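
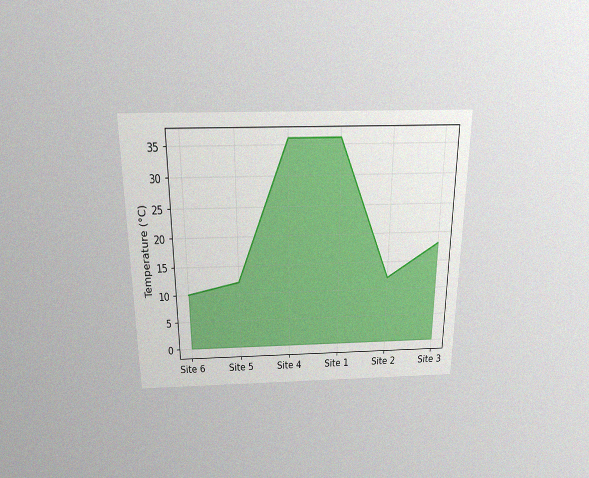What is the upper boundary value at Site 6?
10°C

The chart is viewed slightly from above, with some photo noise. At Site 6 the upper boundary is at 10°C.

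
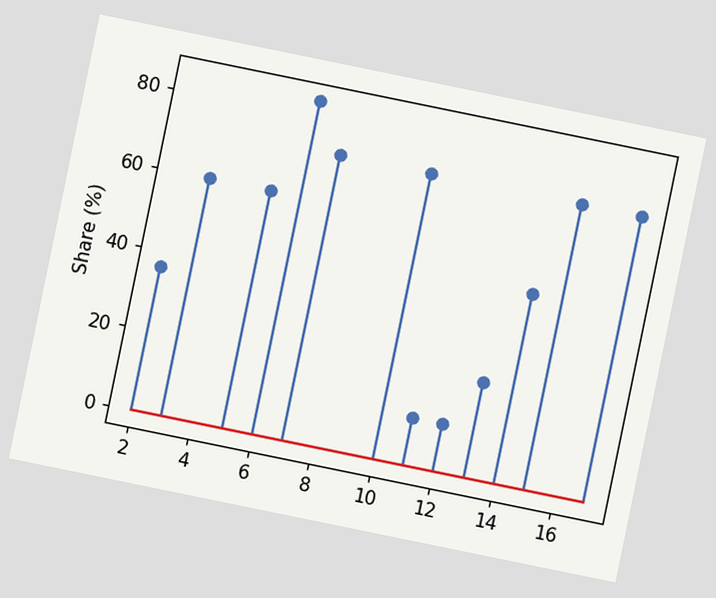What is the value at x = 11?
The chart is tilted about 12° clockwise. The stem at x=11 reaches 12%.

12%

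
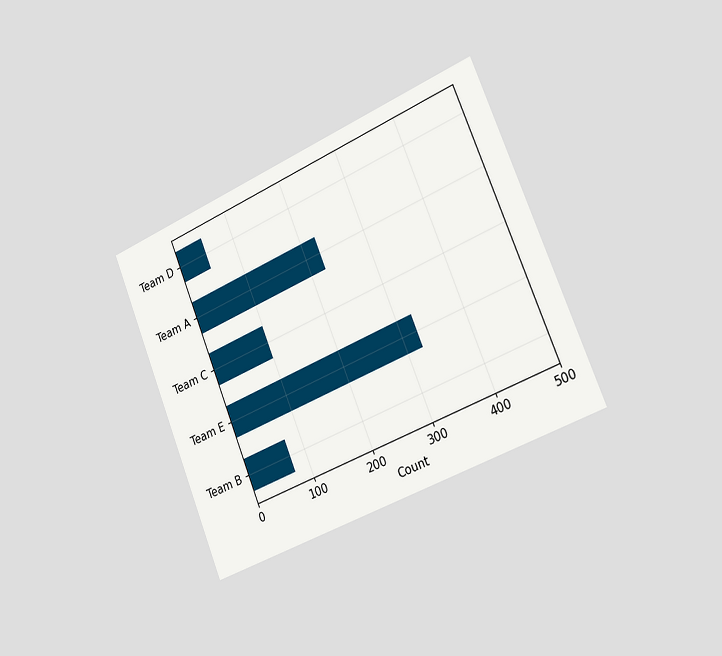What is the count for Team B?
75

The chart is tilted about 22° counter-clockwise and viewed slightly from the right. Reading along the chart's x-axis, the Team B bar reaches 75.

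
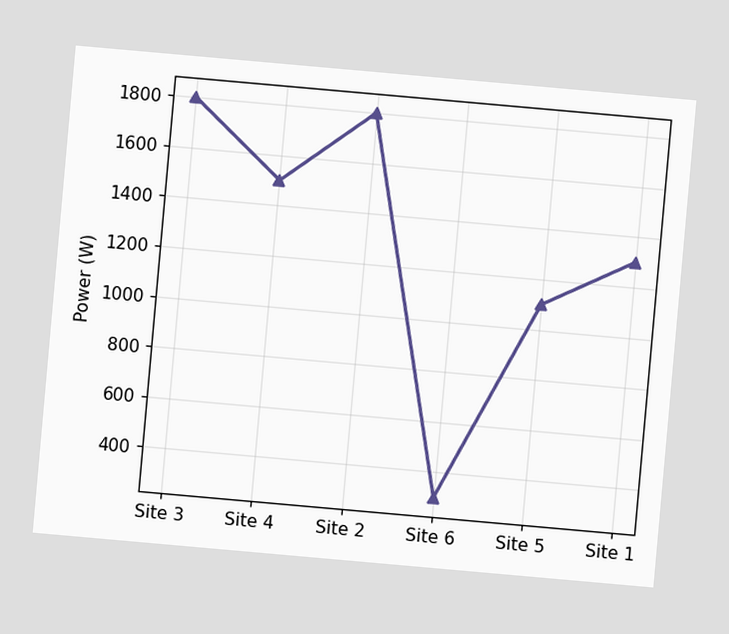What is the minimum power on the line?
300W

The chart is tilted about 5° clockwise. The lowest point is at Site 6, and reading across to the y-axis gives 300W.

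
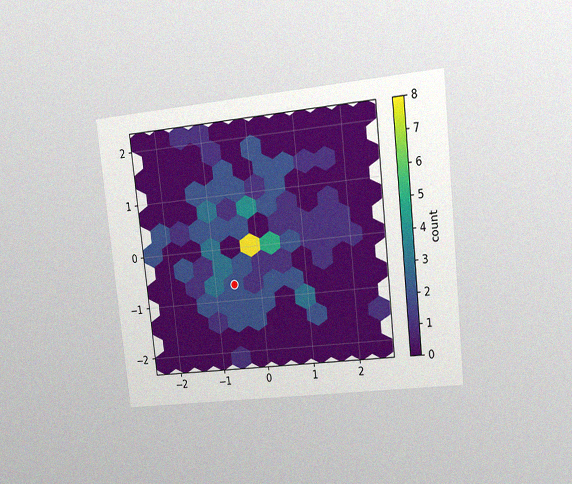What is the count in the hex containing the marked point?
2

The chart is tilted about 6° counter-clockwise and viewed at a slight angle, with some photo noise. The marked hex reads 2 on the colorbar.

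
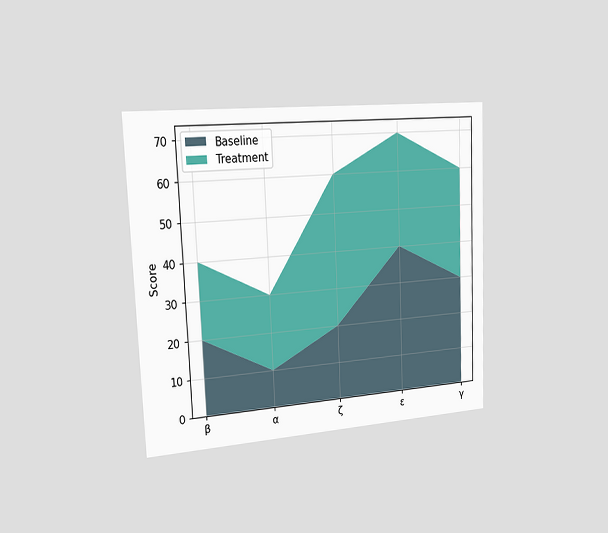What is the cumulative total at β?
40

The chart is tilted about 2° counter-clockwise and viewed slightly from the left. The stacked total at β reaches 40.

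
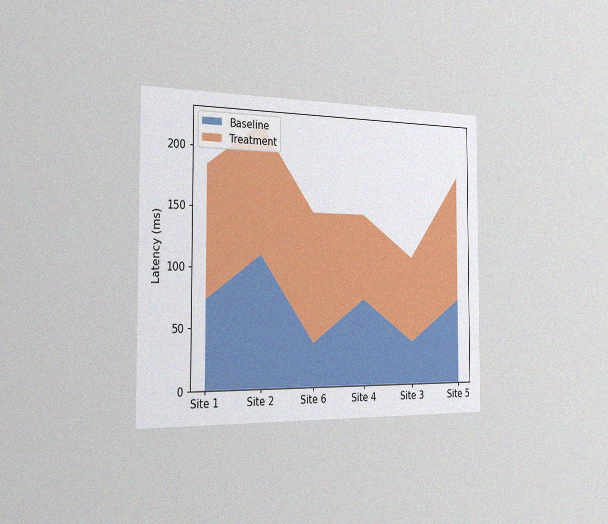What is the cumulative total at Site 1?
185ms

The chart is viewed slightly from the left, with some photo noise. The stacked total at Site 1 reaches 185ms.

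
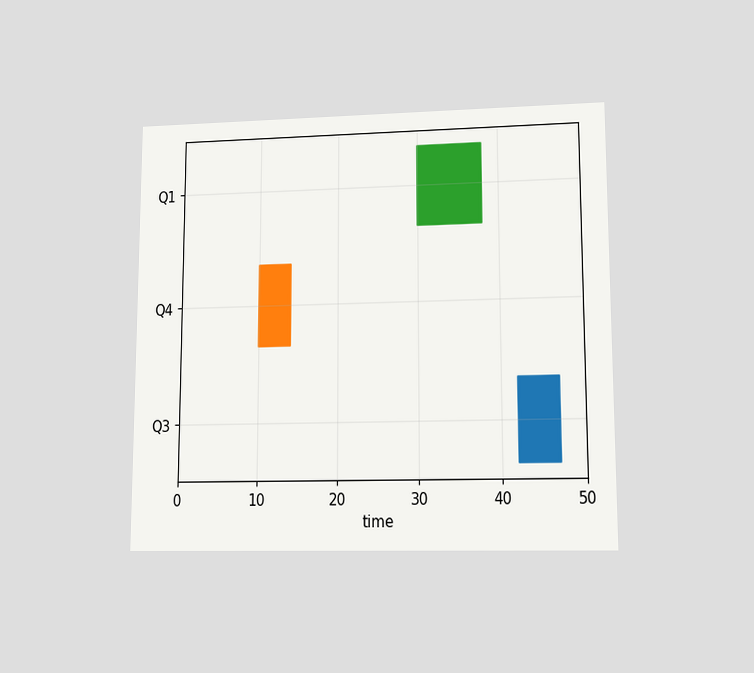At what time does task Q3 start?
The chart is viewed at a slight angle. The Q3 bar begins at t=42.

42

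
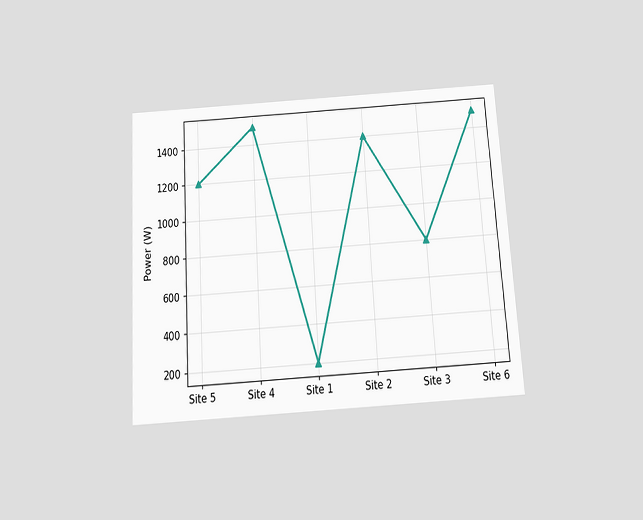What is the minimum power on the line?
The chart is tilted about 3° counter-clockwise and viewed slightly from below. The lowest point is at Site 1, and reading across to the y-axis gives 200W.

200W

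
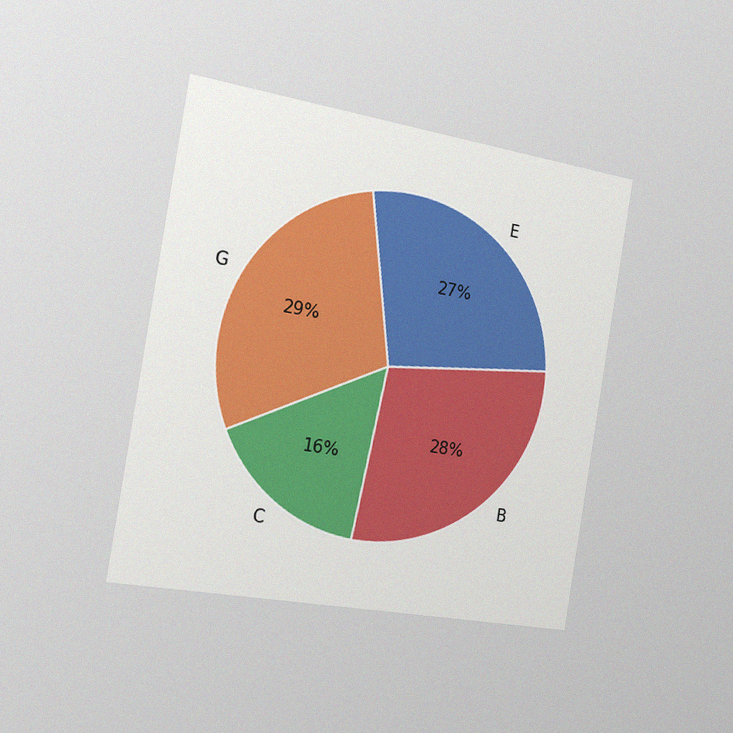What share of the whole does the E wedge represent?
The chart is tilted about 10° clockwise and viewed slightly from the left, with some photo noise. The E slice takes up 27% of the pie.

27%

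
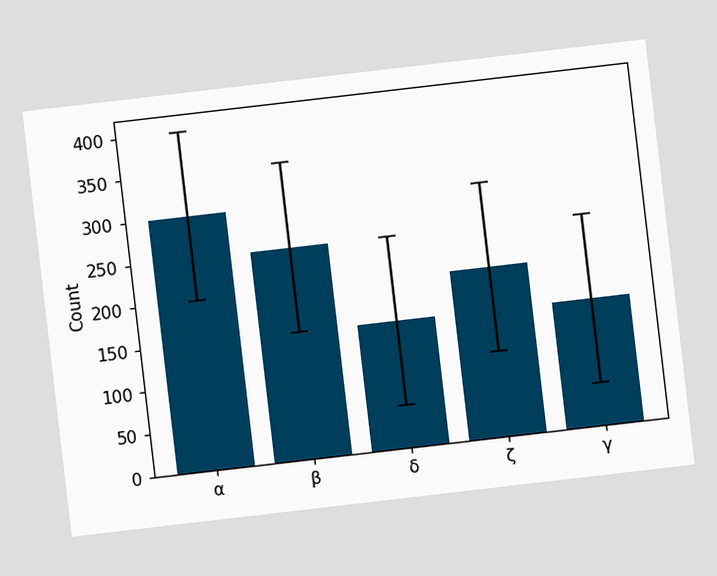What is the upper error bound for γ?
The chart is tilted about 7° counter-clockwise. The γ bar's upper whisker reaches 250.

250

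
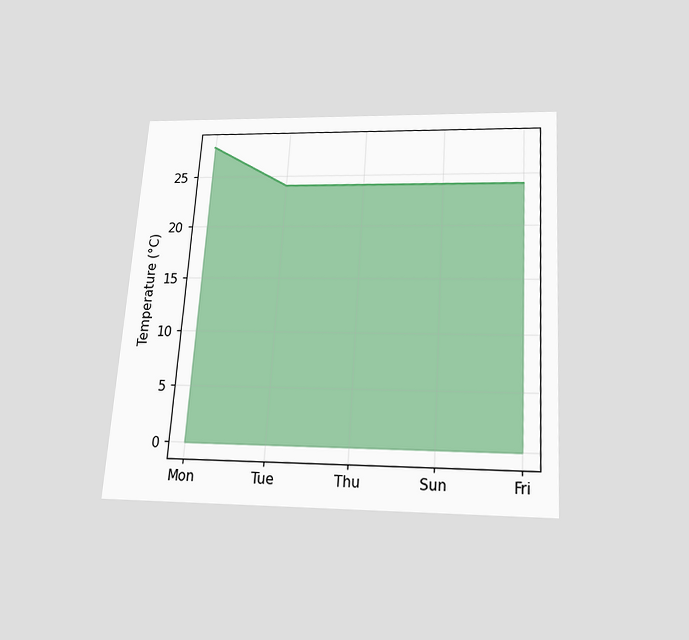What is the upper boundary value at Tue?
24°C

The chart is tilted about 4° clockwise and viewed slightly from below. At Tue the upper boundary is at 24°C.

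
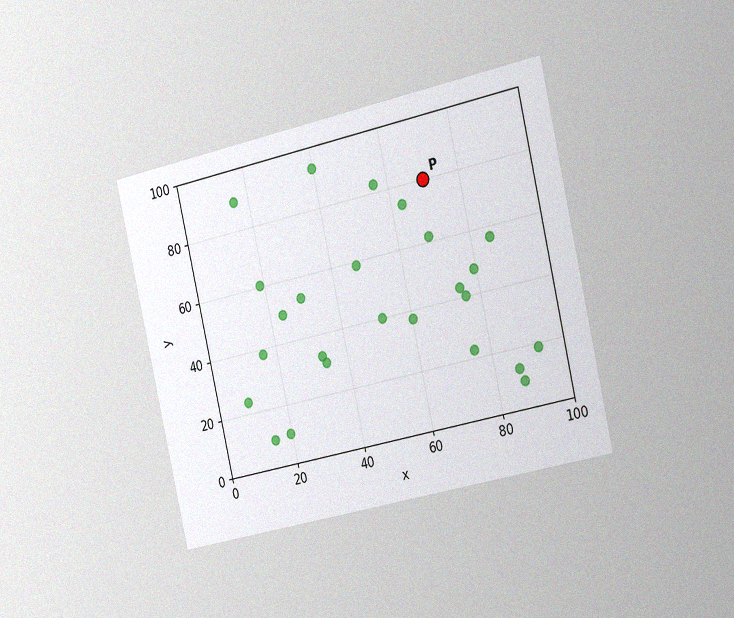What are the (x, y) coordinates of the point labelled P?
The chart is tilted about 13° counter-clockwise and viewed slightly from the right, with some photo noise. Following the gridlines from P to each axis, P sits at (70, 80).

(70, 80)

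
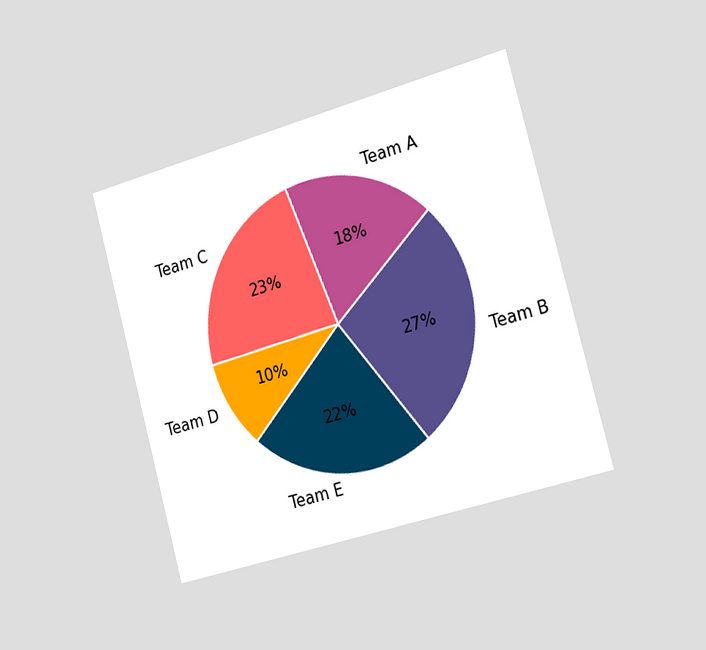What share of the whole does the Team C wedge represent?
The chart is tilted about 15° counter-clockwise and viewed slightly from the right. The Team C slice takes up 23% of the pie.

23%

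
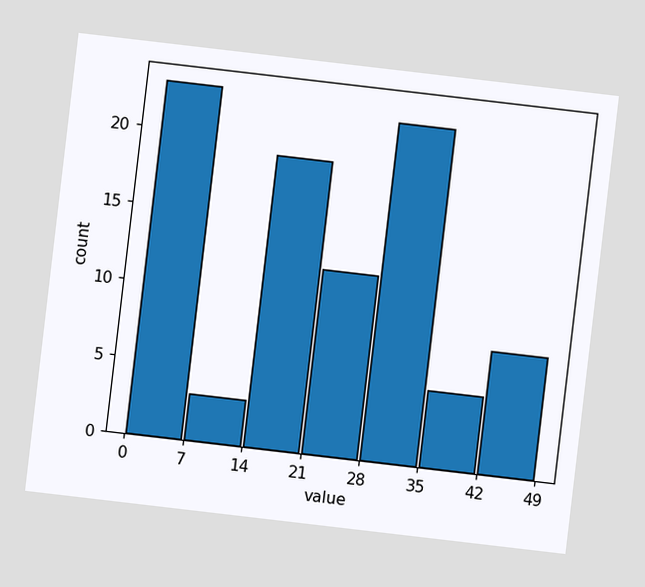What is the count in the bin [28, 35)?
The chart is tilted about 7° clockwise. The [28, 35) bin has height 22.

22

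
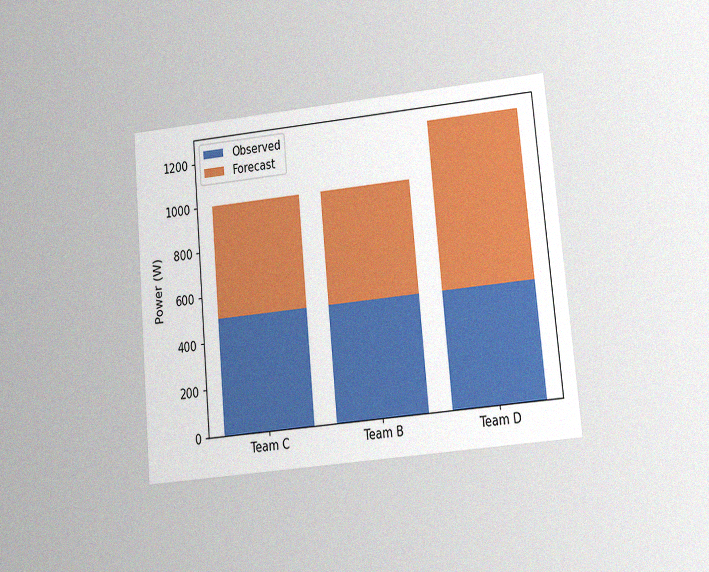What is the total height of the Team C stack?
The chart is tilted about 5° counter-clockwise and viewed at a slight angle, with some photo noise. The Team C stack's top reaches 1000W on the y-axis.

1000W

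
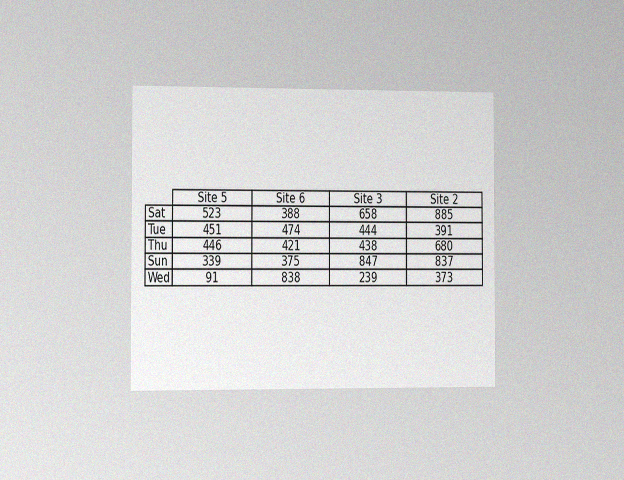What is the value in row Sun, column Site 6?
The chart is viewed slightly from the left, with some photo noise. The (Sun, Site 6) cell reads 375.

375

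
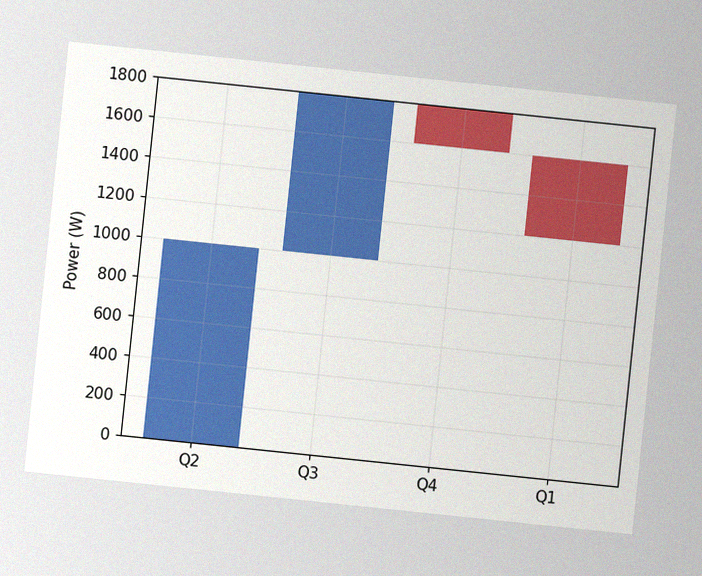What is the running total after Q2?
The chart is tilted about 6° clockwise, with some photo noise. After Q2 the running total reaches 1000W.

1000W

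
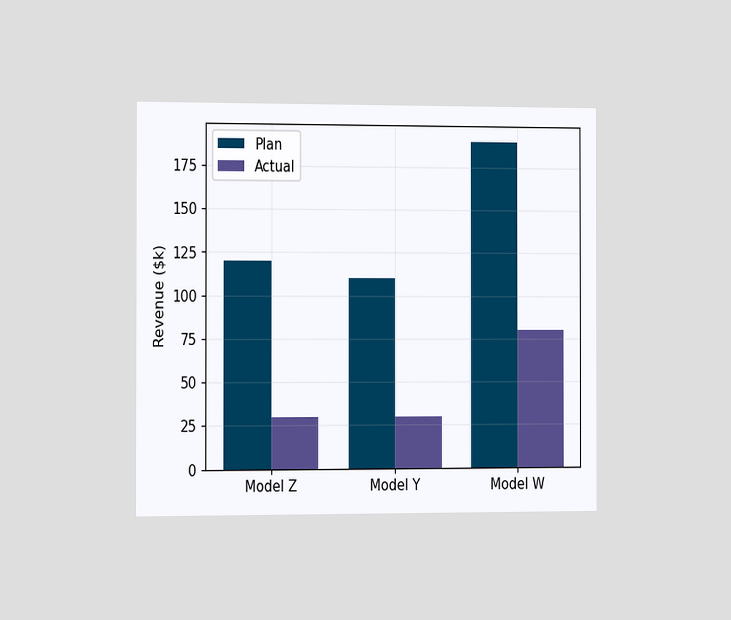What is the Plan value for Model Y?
$110k

The chart is viewed slightly from the left. The Plan bar at Model Y reaches $110k on the y-axis.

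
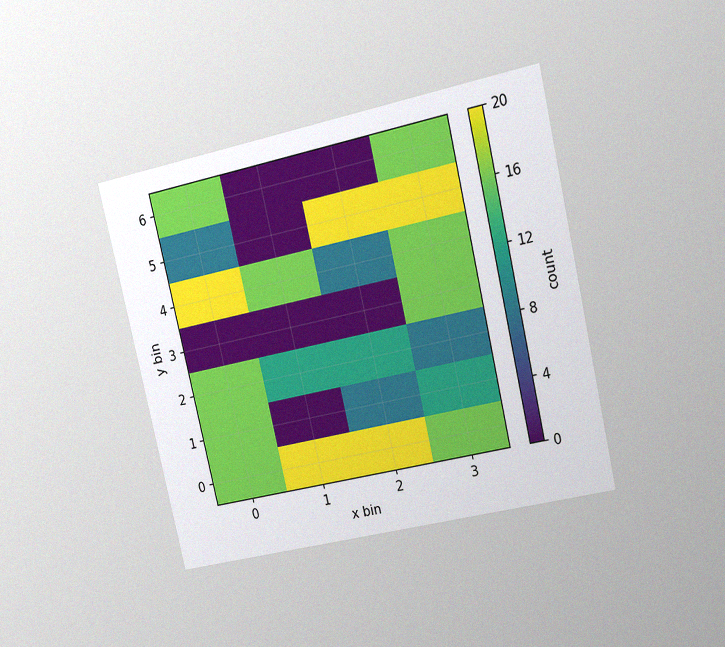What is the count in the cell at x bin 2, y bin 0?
The chart is tilted about 13° counter-clockwise and viewed at a slight angle, with some photo noise. Matching the cell (2, 0) against the colorbar gives 20.

20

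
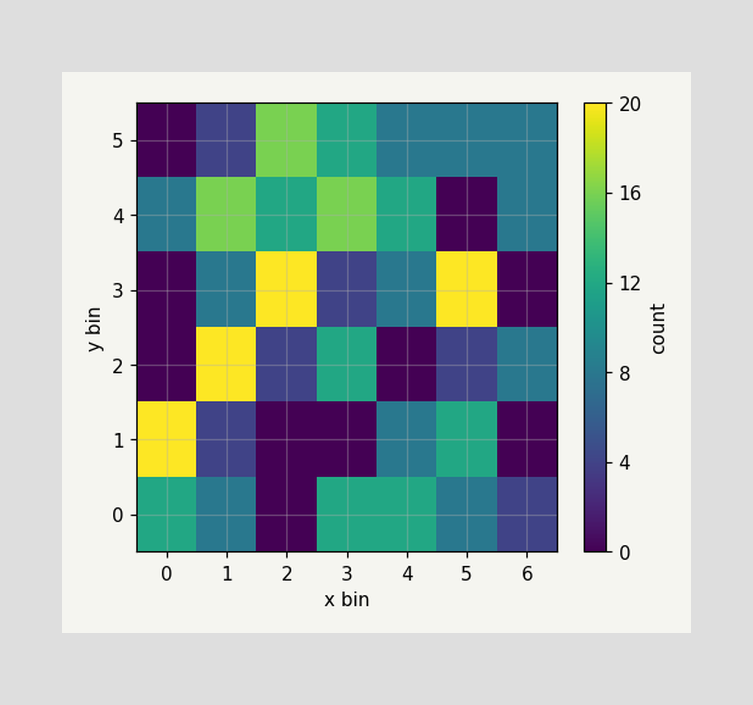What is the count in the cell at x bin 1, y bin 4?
16

Matching the cell (1, 4) against the colorbar gives 16.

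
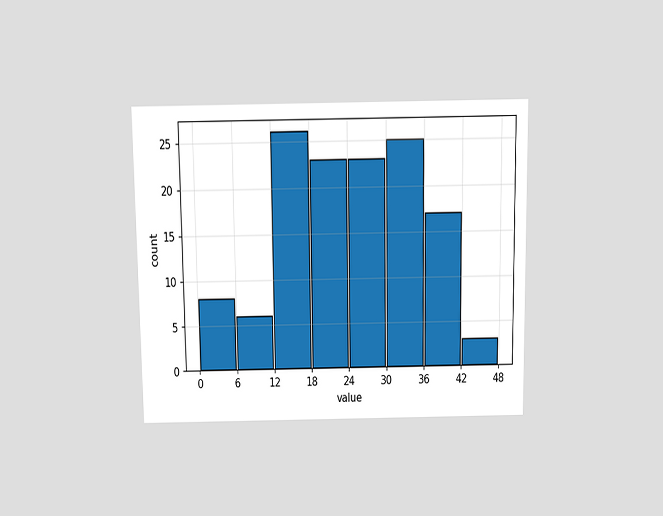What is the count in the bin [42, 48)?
3

The chart is viewed slightly from above. The [42, 48) bin has height 3.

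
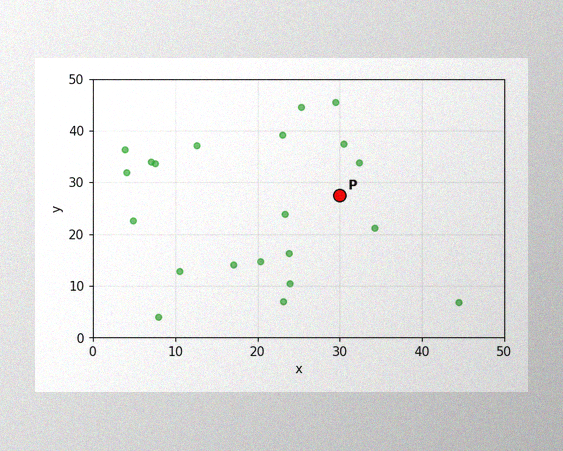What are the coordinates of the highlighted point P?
The image has some photo noise and uneven lighting. Following the gridlines from P to each axis, P sits at (30, 27.5).

(30, 27.5)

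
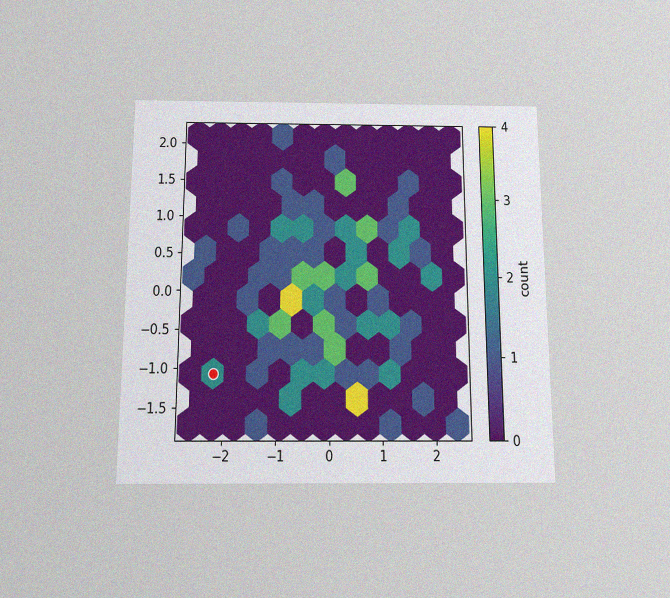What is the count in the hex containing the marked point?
The chart is viewed slightly from below, with some photo noise. The marked hex reads 2 on the colorbar.

2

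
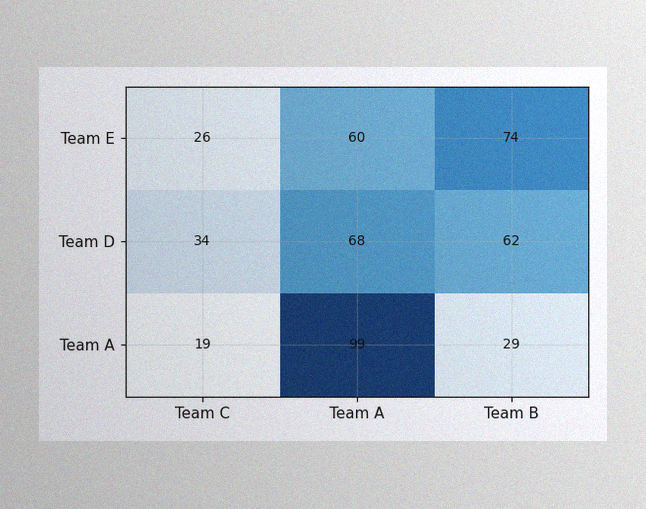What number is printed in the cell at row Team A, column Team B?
29

The image has some photo noise and uneven lighting. The (Team A, Team B) cell reads 29.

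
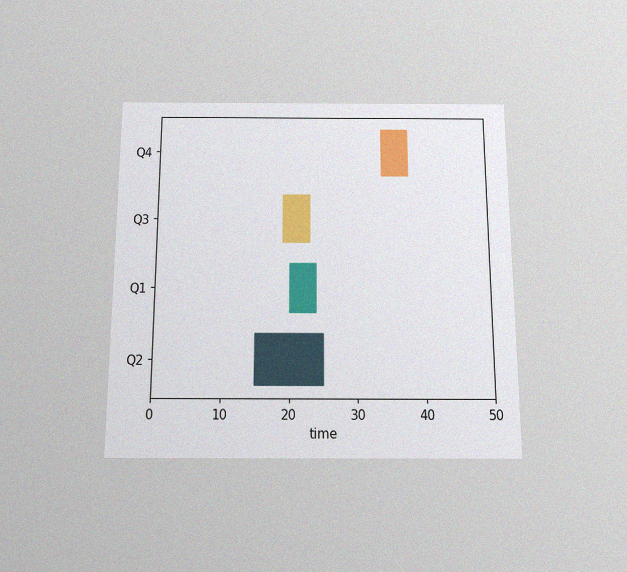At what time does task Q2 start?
15

The chart is viewed slightly from below, with some photo noise. The Q2 bar begins at t=15.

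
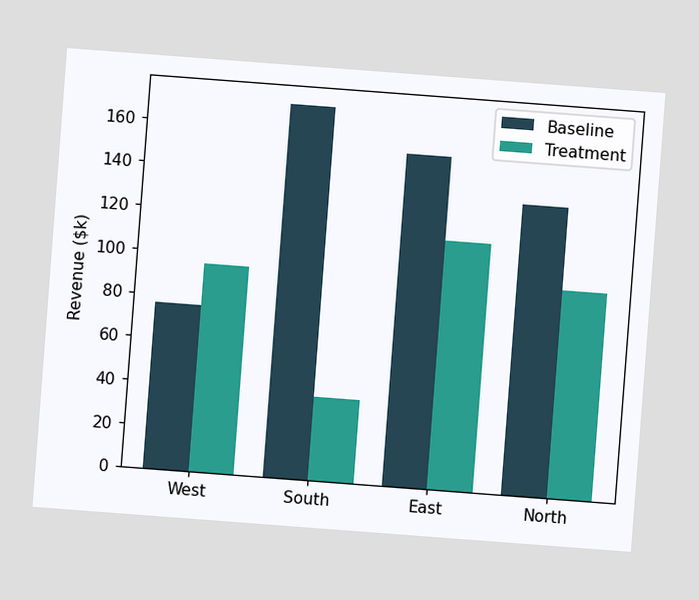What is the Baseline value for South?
The chart is tilted about 4° clockwise. The Baseline bar at South reaches $171k on the y-axis.

$171k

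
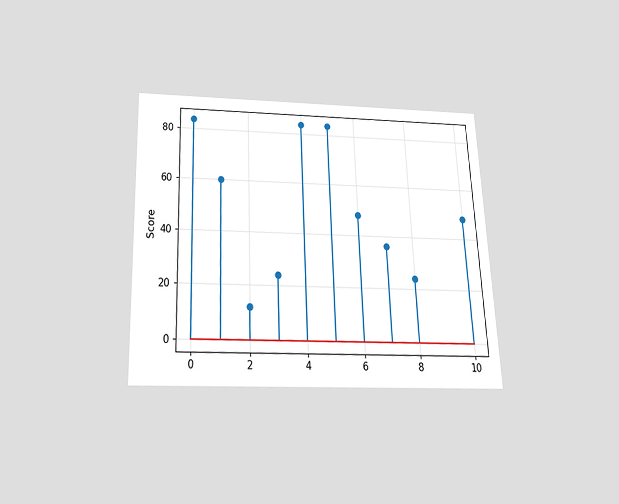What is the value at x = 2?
12

The chart is tilted about 2° counter-clockwise and viewed slightly from below. The stem at x=2 reaches 12.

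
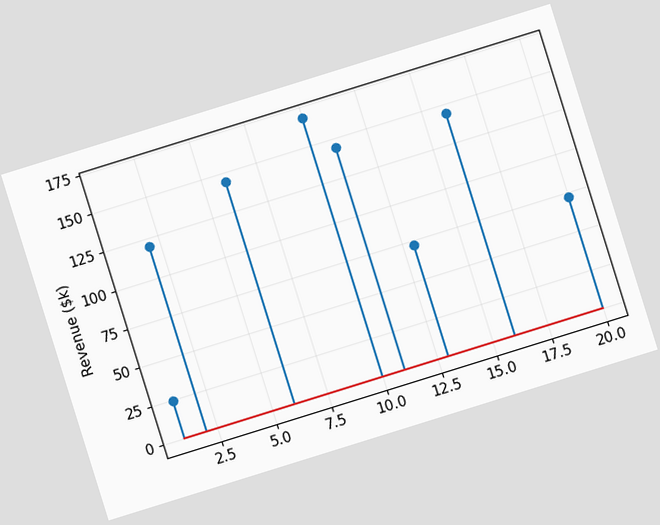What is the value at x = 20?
The chart is tilted about 17° counter-clockwise. The stem at x=20 reaches $72k.

$72k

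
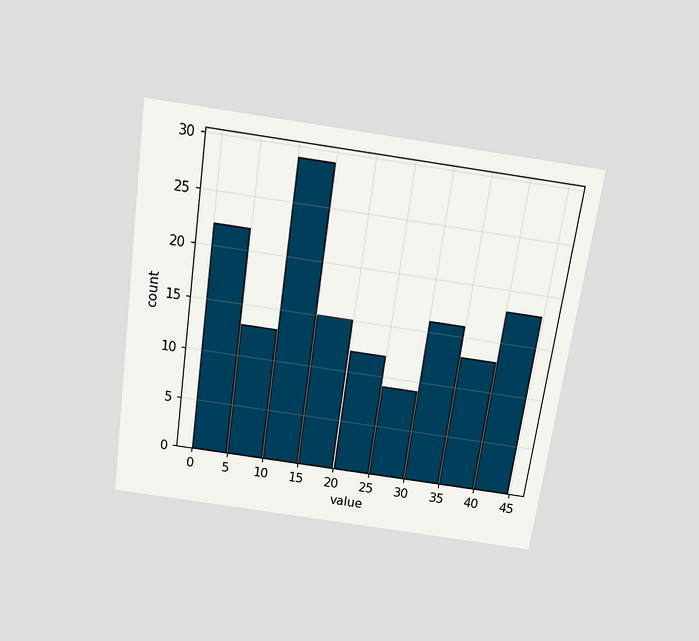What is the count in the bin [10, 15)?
29

The chart is tilted about 8° clockwise and viewed slightly from above. The [10, 15) bin has height 29.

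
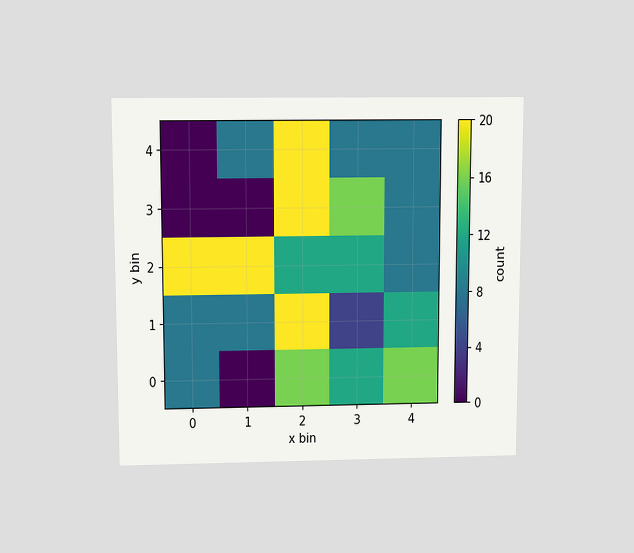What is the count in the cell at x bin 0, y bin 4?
The chart is viewed slightly from above. Matching the cell (0, 4) against the colorbar gives 0.

0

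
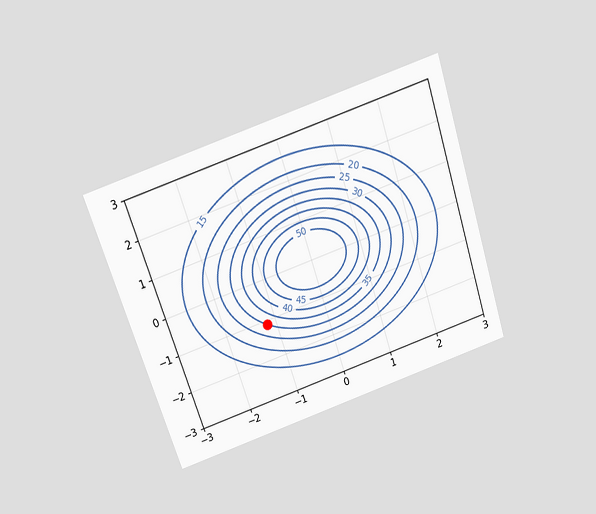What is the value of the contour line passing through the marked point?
The chart is tilted about 18° counter-clockwise and viewed slightly from above. The marked point sits on the contour labelled 30.

30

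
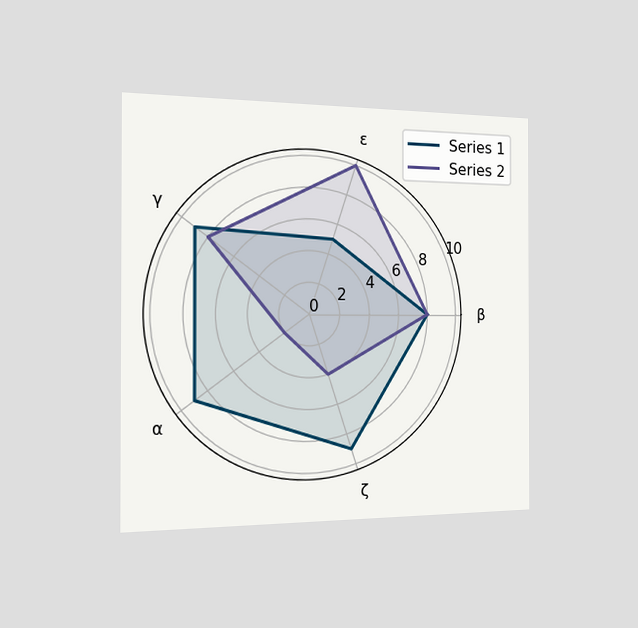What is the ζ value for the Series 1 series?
The chart is viewed slightly from the left. On the ζ axis, Series 1 reaches 9.

9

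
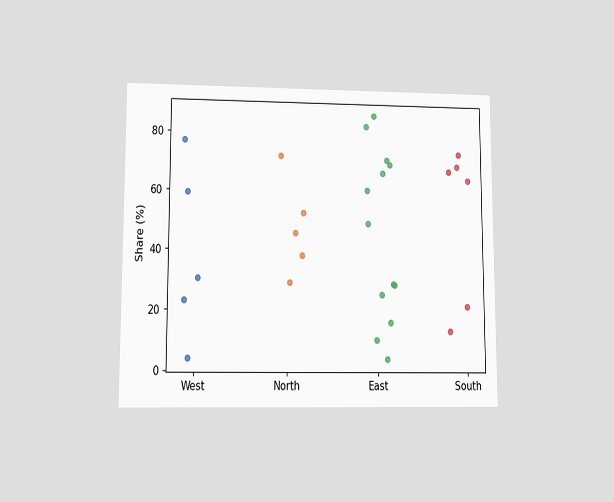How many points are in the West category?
5

The chart is viewed at a slight angle. Counting the markers in the West column gives 5.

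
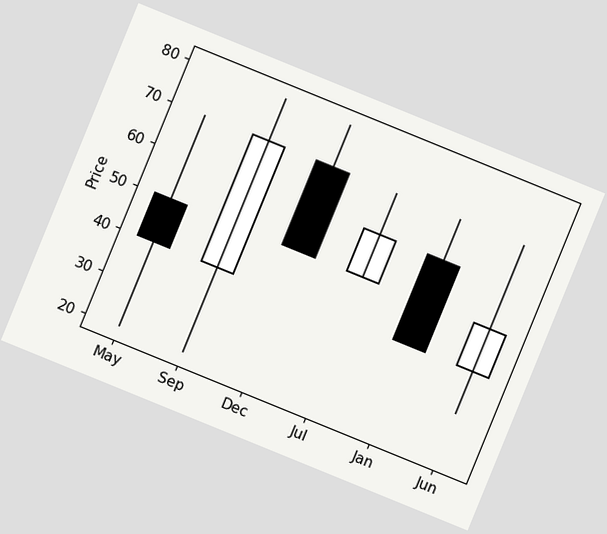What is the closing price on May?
40

The chart is tilted about 22° clockwise. The May candle closes at 40.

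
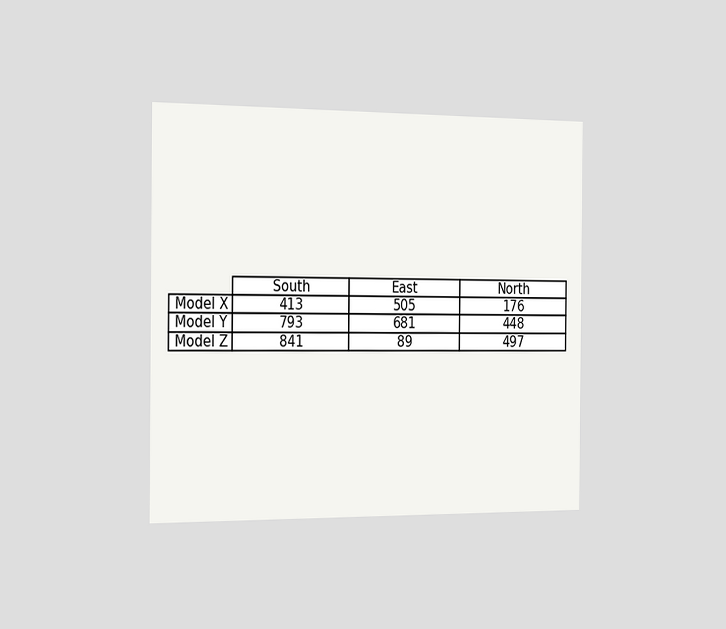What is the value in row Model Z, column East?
The chart is viewed slightly from the left. The (Model Z, East) cell reads 89.

89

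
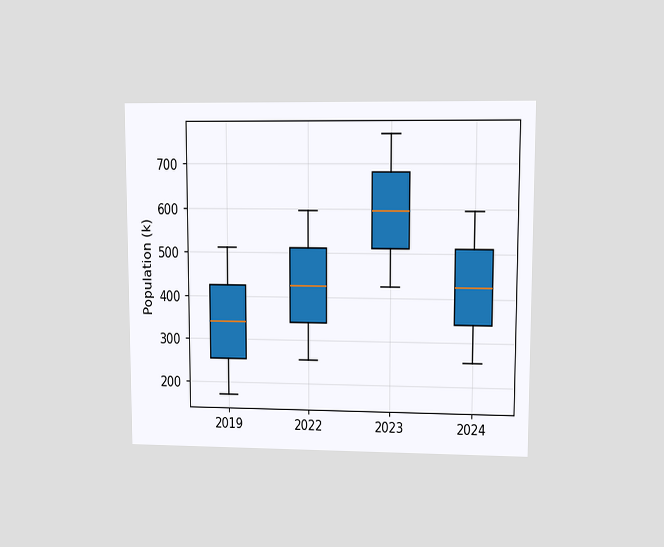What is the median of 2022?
425k

The chart is viewed at a slight angle. The median line in the 2022 box sits at 425k.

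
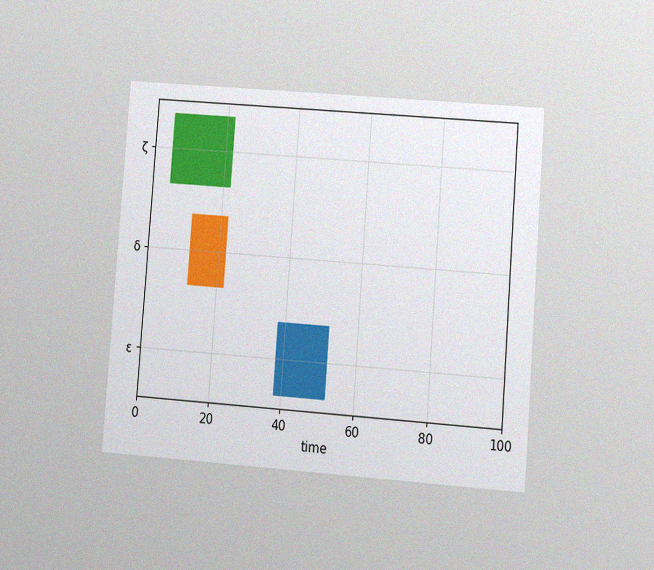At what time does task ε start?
The chart is tilted about 4° clockwise and viewed at a slight angle, with some photo noise. The ε bar begins at t=38.

38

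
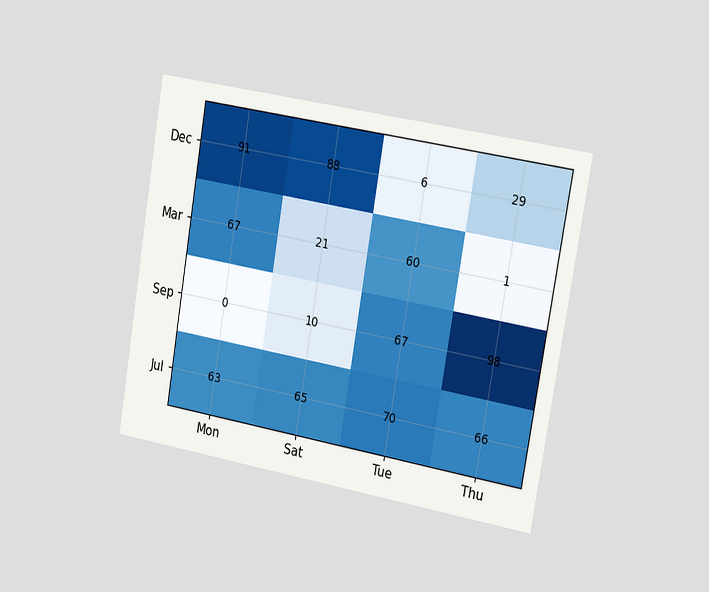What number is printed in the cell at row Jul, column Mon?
The chart is tilted about 10° clockwise and viewed slightly from the right. The (Jul, Mon) cell reads 63.

63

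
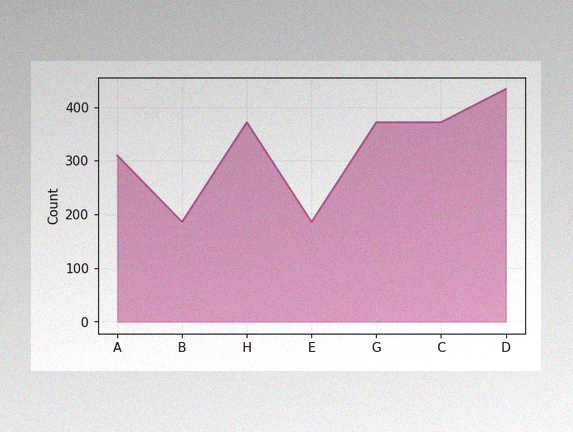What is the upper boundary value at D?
The image has some photo noise and uneven lighting. At D the upper boundary is at 434.

434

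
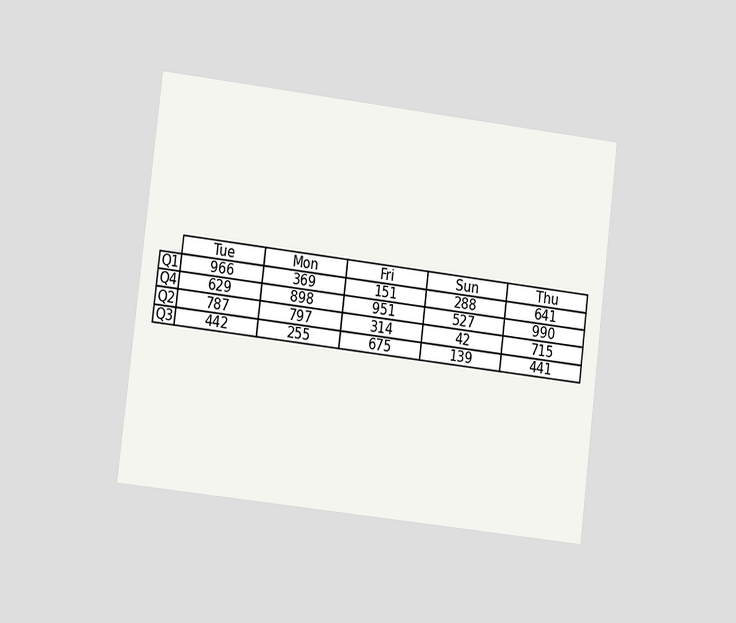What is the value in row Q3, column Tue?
The chart is tilted about 7° clockwise and viewed at a slight angle. The (Q3, Tue) cell reads 442.

442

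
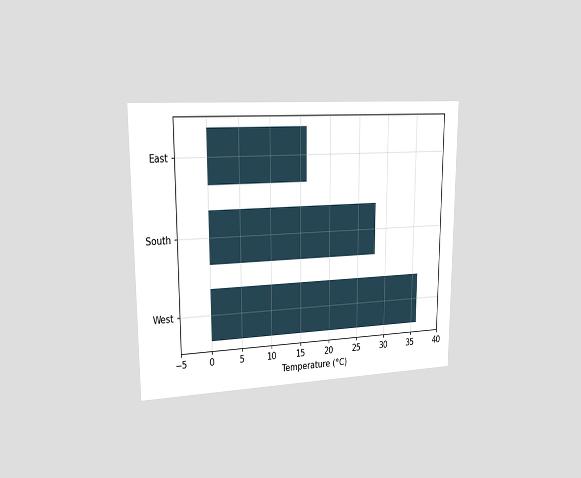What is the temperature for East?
The chart is viewed slightly from the left. Reading along the chart's x-axis, the East bar reaches 16°C.

16°C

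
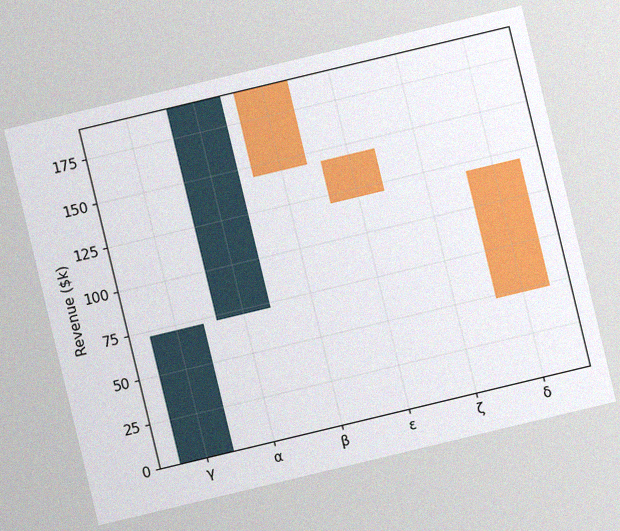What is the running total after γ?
$72k

The chart is tilted about 13° counter-clockwise, with some photo noise. After γ the running total reaches $72k.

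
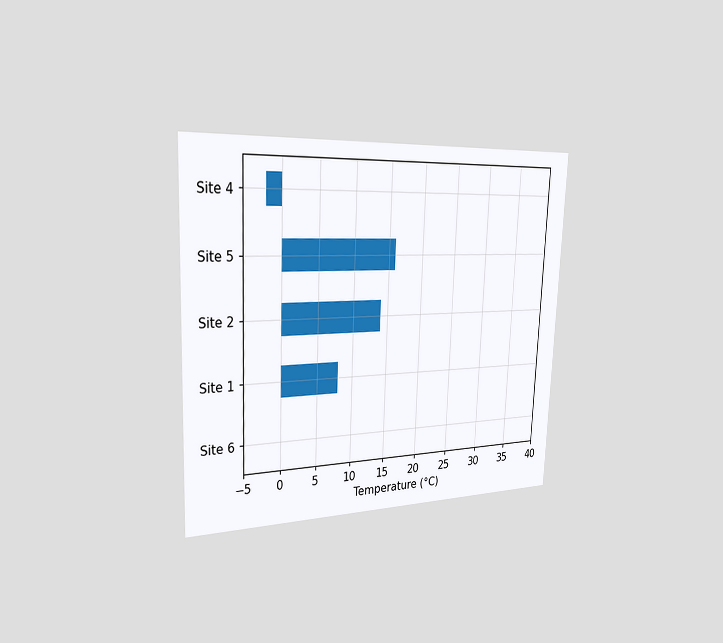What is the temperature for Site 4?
The chart is tilted about 2° clockwise and viewed slightly from the left. Reading along the chart's x-axis, the Site 4 bar reaches -2°C.

-2°C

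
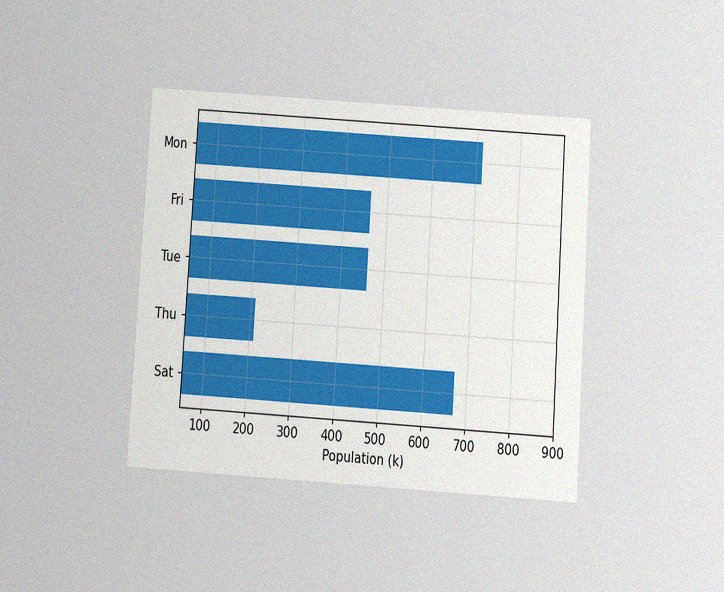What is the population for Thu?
The chart is tilted about 4° clockwise and viewed slightly from below, with some photo noise. Reading along the chart's x-axis, the Thu bar reaches 210k.

210k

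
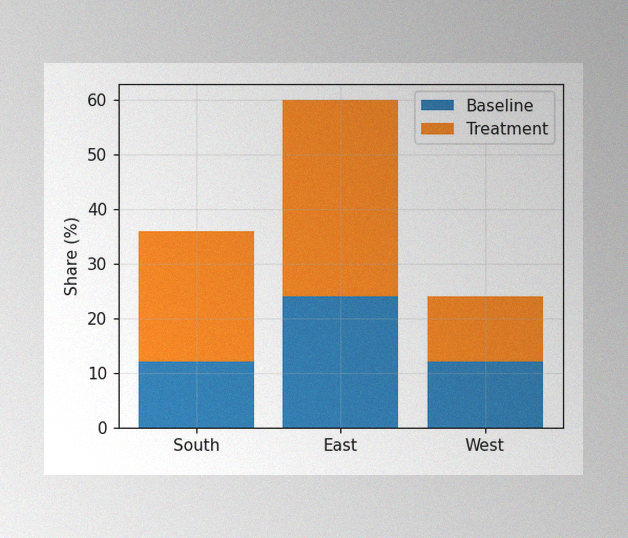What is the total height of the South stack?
36%

The image has some photo noise and uneven lighting. The South stack's top reaches 36% on the y-axis.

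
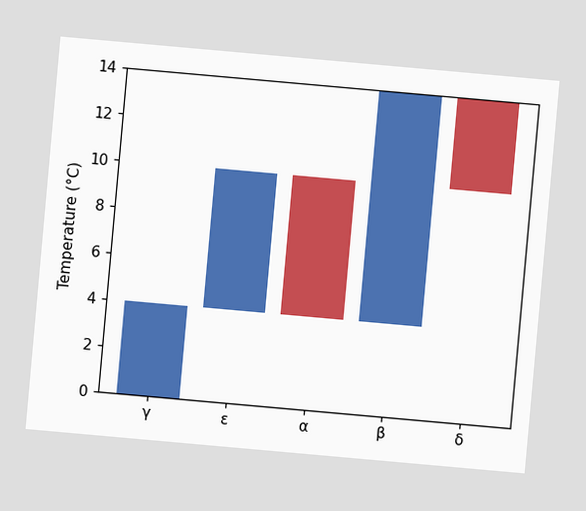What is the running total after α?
4°C

The chart is tilted about 5° clockwise. After α the running total reaches 4°C.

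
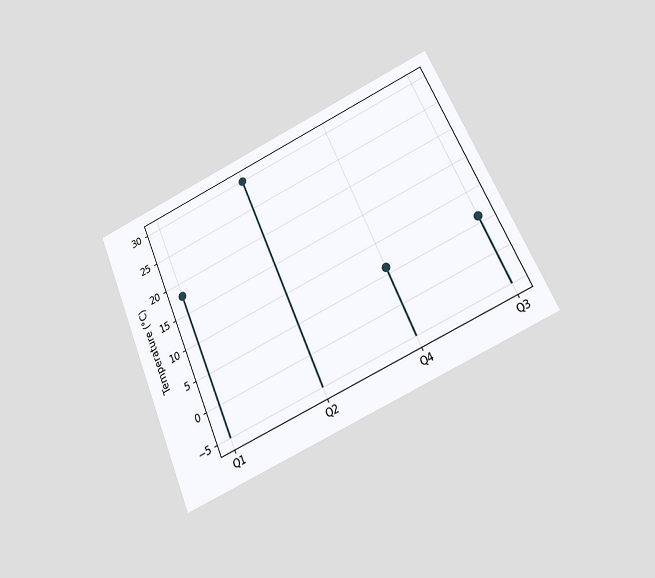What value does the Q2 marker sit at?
The chart is tilted about 24° counter-clockwise and viewed at a slight angle. The Q2 marker sits at 30°C.

30°C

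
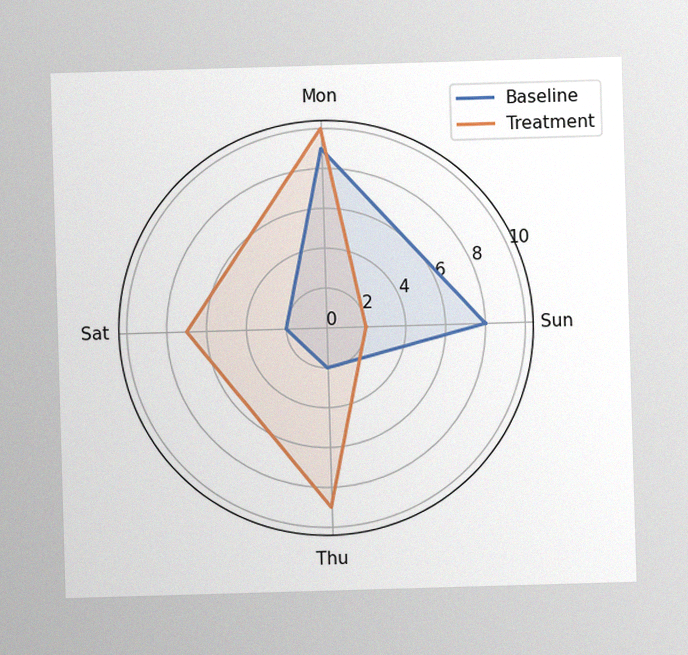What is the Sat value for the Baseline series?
The image has some photo noise and uneven lighting. On the Sat axis, Baseline reaches 2.

2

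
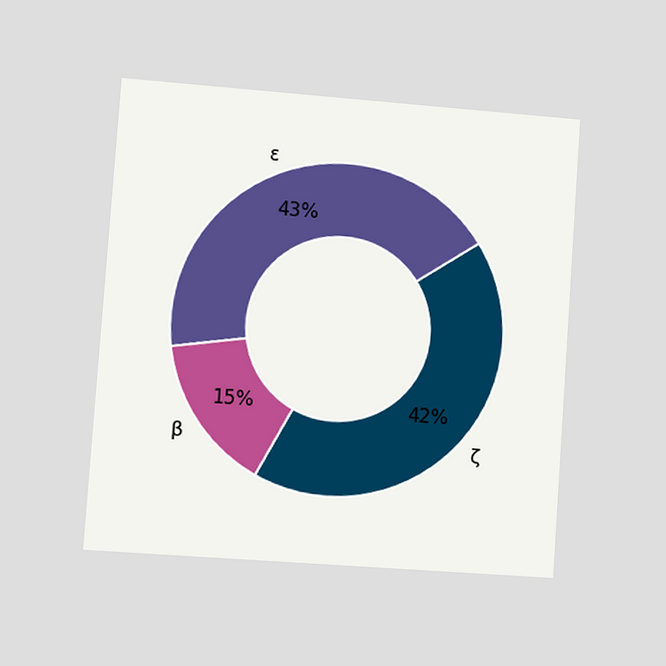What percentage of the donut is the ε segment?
The chart is tilted about 4° clockwise and viewed at a slight angle. The ε segment takes up 43% of the ring.

43%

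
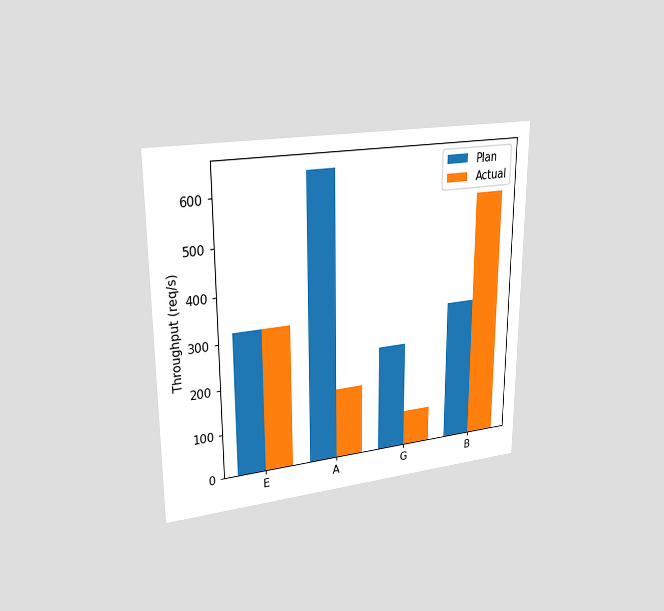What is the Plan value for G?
The chart is viewed at a slight angle. The Plan bar at G reaches 240req/s on the y-axis.

240req/s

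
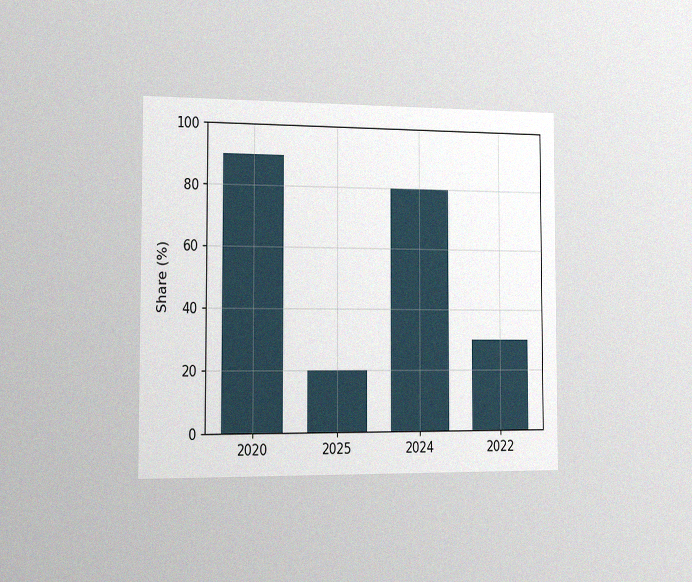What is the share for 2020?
90%

The chart is viewed slightly from the left, with some photo noise. Reading along the chart's y-axis, the 2020 bar reaches 90%.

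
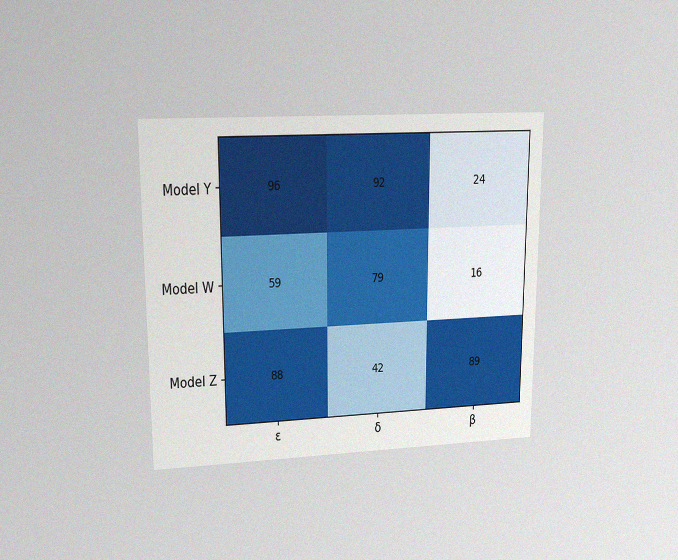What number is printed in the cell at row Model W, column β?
The chart is viewed at a slight angle, with some photo noise. The (Model W, β) cell reads 16.

16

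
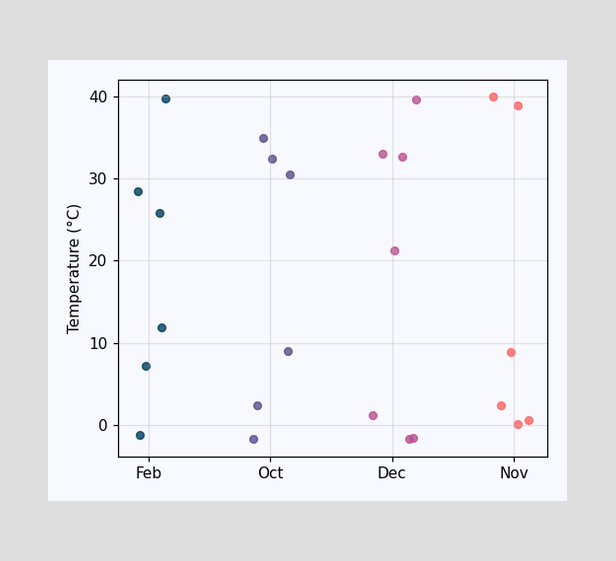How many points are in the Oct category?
Counting the markers in the Oct column gives 6.

6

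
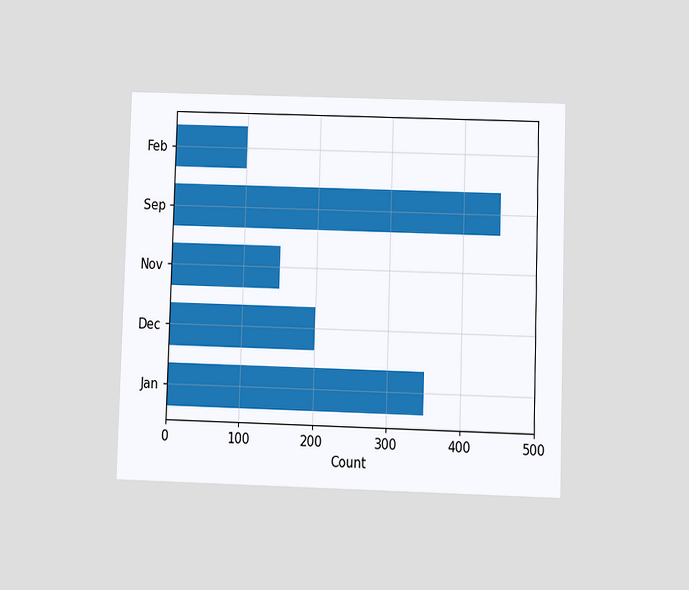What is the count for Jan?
350

The chart is viewed at a slight angle. Reading along the chart's x-axis, the Jan bar reaches 350.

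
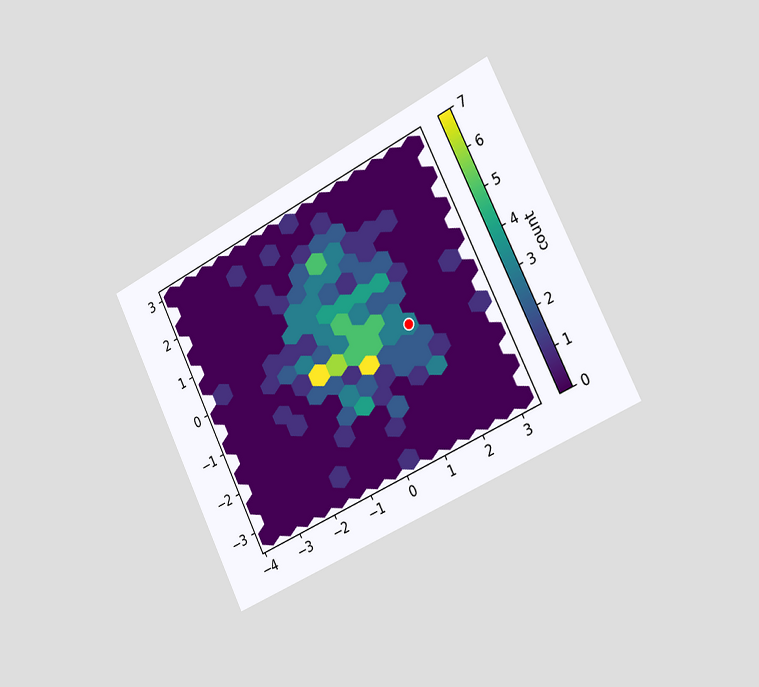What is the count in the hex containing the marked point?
3

The chart is tilted about 26° counter-clockwise and viewed slightly from the right. The marked hex reads 3 on the colorbar.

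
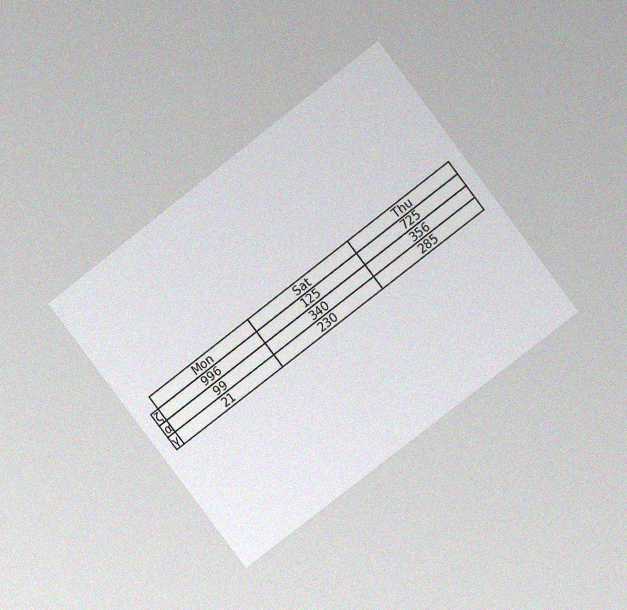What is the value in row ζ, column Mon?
The chart is tilted about 37° counter-clockwise and viewed at a slight angle, with some photo noise. The (ζ, Mon) cell reads 996.

996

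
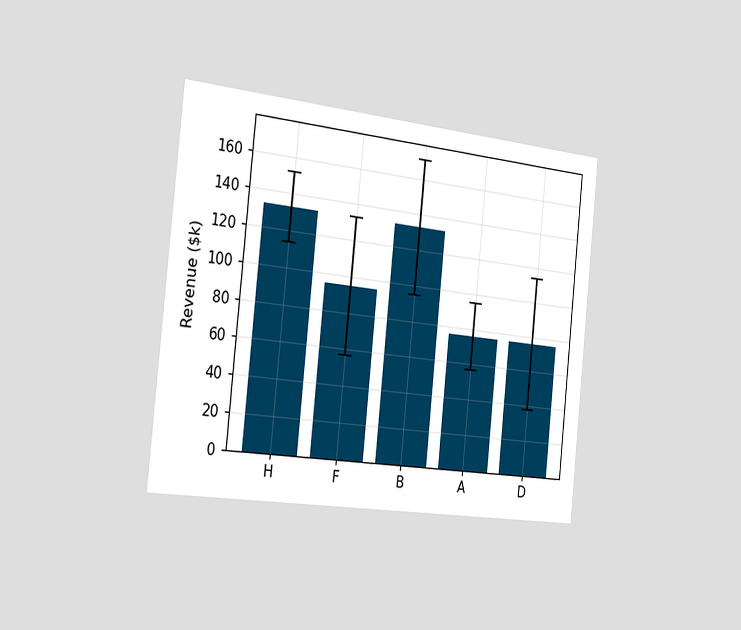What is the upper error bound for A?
The chart is tilted about 6° clockwise and viewed slightly from the left. The A bar's upper whisker reaches $95k.

$95k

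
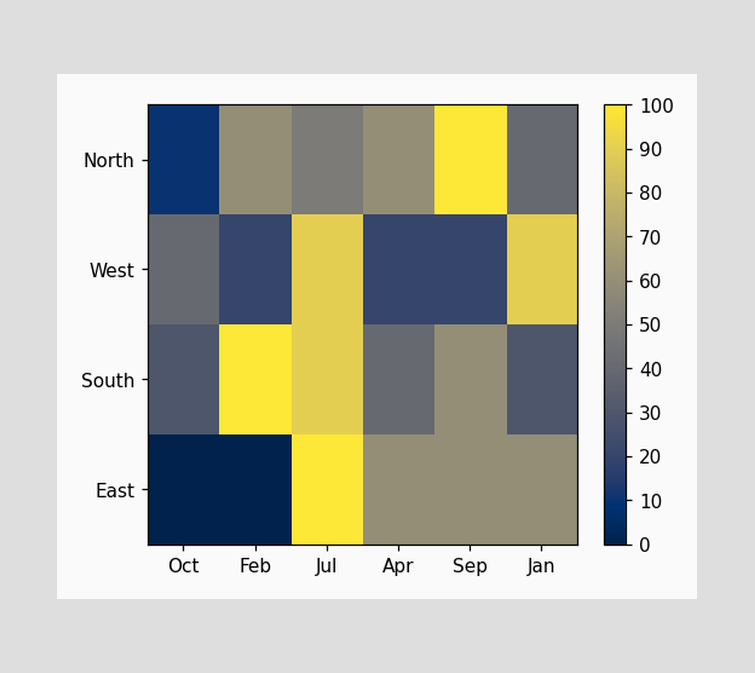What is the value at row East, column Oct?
Matching cell (East, Oct) against the colorbar gives 0.

0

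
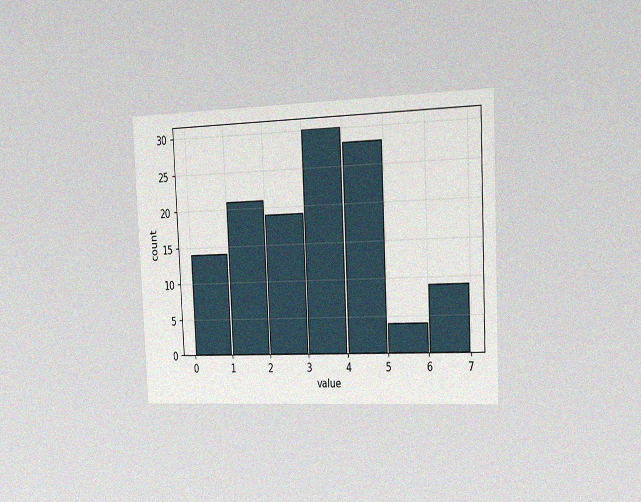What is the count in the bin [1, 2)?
21

The chart is tilted about 3° counter-clockwise and viewed slightly from the right, with some photo noise. The [1, 2) bin has height 21.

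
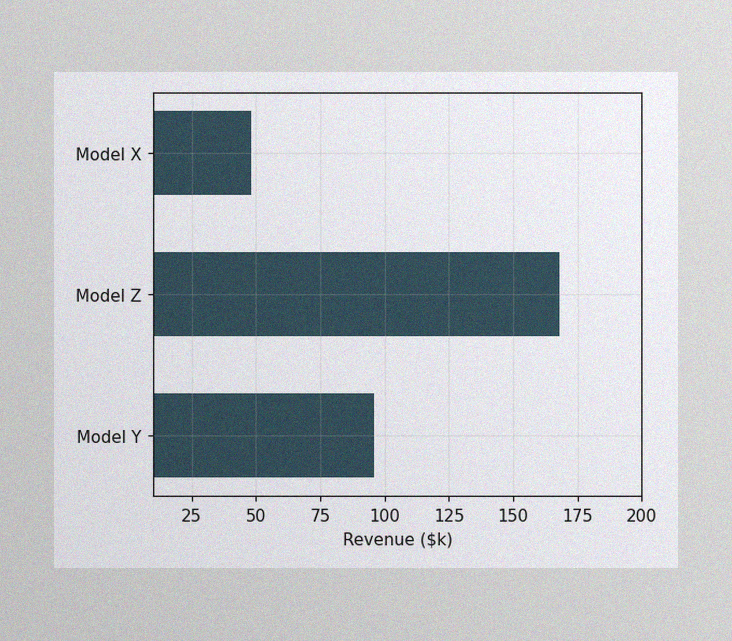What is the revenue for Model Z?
$168k

The image has some photo noise and uneven lighting. Reading along the chart's x-axis, the Model Z bar reaches $168k.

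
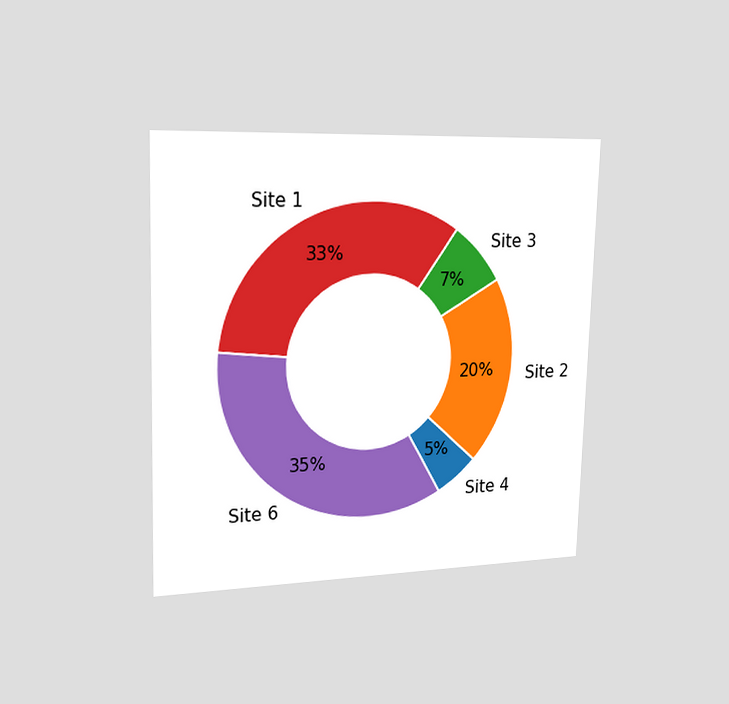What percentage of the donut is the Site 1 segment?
33%

The chart is viewed slightly from the left. The Site 1 segment takes up 33% of the ring.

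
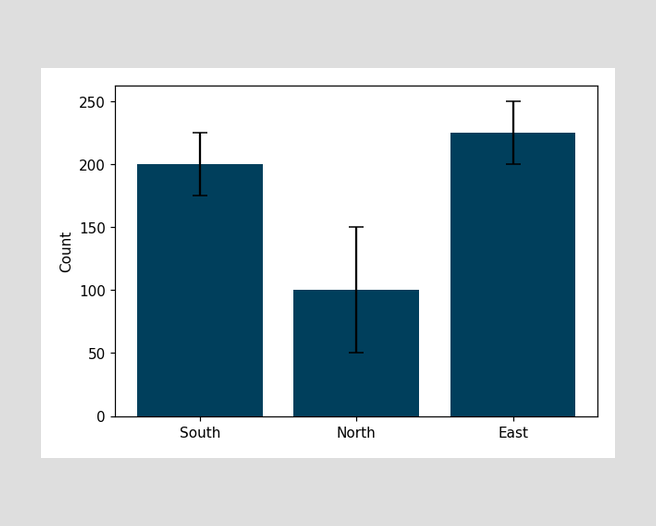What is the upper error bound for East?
250

The East bar's upper whisker reaches 250.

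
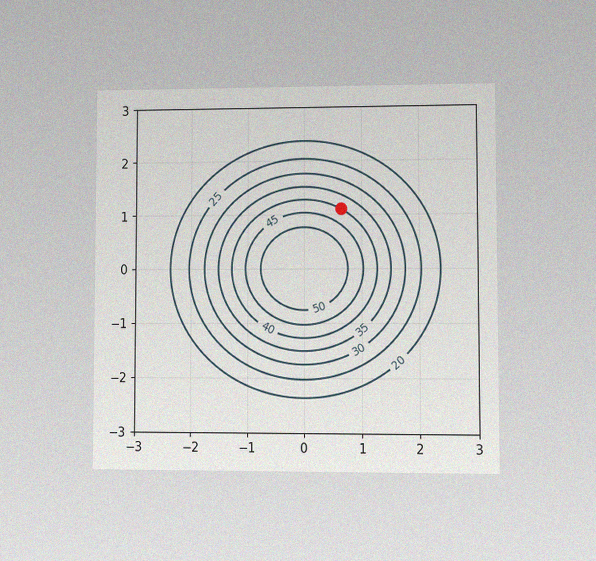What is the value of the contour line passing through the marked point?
The chart is viewed at a slight angle, with some photo noise. The marked point sits on the contour labelled 40.

40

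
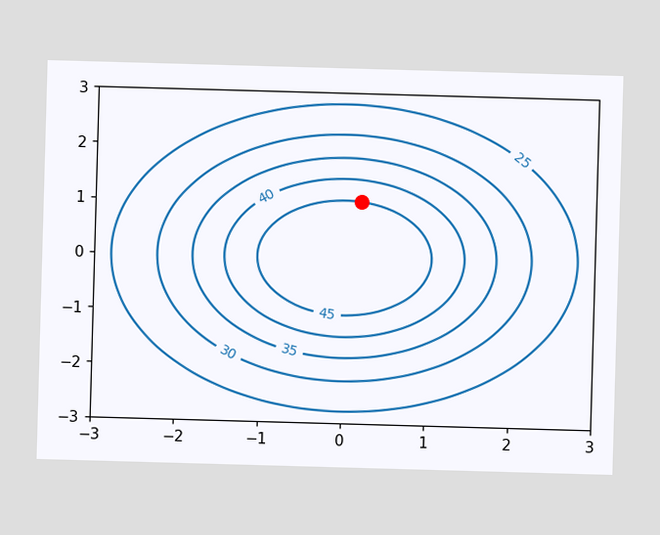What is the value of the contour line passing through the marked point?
The marked point sits on the contour labelled 45.

45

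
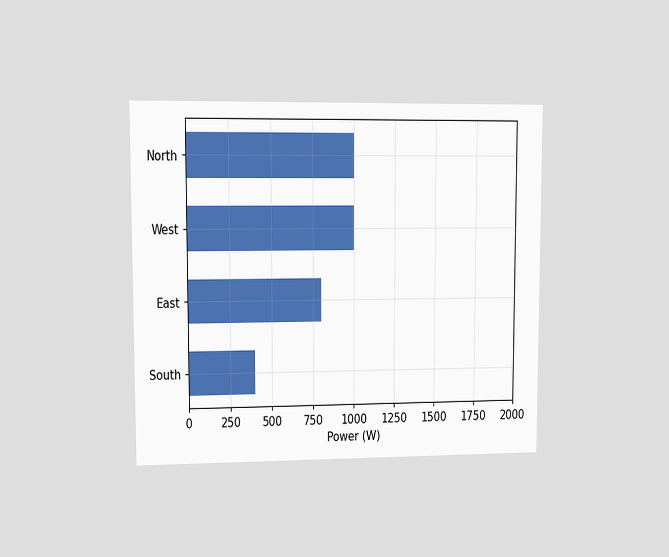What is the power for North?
1000W

The chart is viewed at a slight angle. Reading along the chart's x-axis, the North bar reaches 1000W.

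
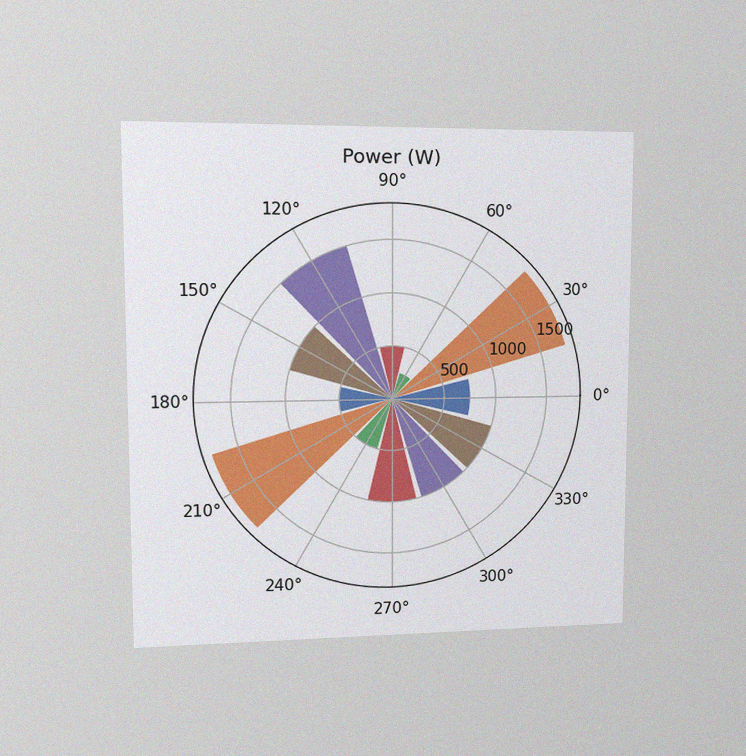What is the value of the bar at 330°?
1000W

The chart is viewed at a slight angle, with some photo noise. The bar at 330° reaches 1000W on the radial axis.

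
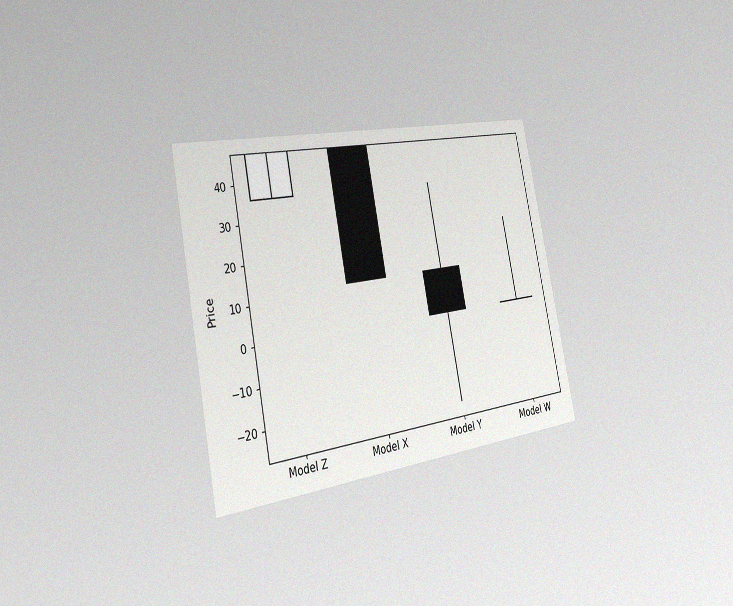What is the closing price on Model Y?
The chart is tilted about 11° counter-clockwise and viewed slightly from the left, with some photo noise. The Model Y candle closes at 0.

0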